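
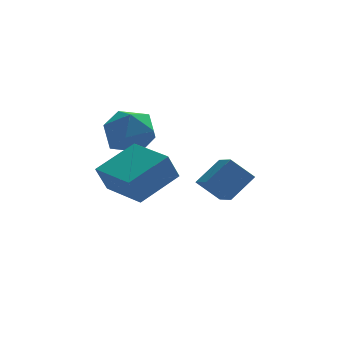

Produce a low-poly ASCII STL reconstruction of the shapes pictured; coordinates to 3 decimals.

solid 
facet normal -0.712 -0.350 -0.608
outer loop
vertex 1.491 -1.796 -0.431
vertex 1.357 -0.526 -1.004
vertex 2.346 -2.083 -1.267
endloop
endfacet
facet normal 0.096 -0.907 0.409
outer loop
vertex 3.343 -1.594 -0.416
vertex 1.491 -1.796 -0.431
vertex 2.346 -2.083 -1.267
endloop
endfacet
facet normal -0.713 -0.350 -0.608
outer loop
vertex 2.346 -2.083 -1.267
vertex 1.357 -0.526 -1.004
vertex 2.212 -0.813 -1.841
endloop
endfacet
facet normal 0.695 -0.234 -0.680
outer loop
vertex 2.212 -0.813 -1.841
vertex 3.343 -1.594 -0.416
vertex 2.346 -2.083 -1.267
endloop
endfacet
facet normal -0.695 0.233 0.680
outer loop
vertex 1.491 -1.796 -0.431
vertex 2.354 -0.037 -0.153
vertex 1.357 -0.526 -1.004
endloop
endfacet
facet normal 0.096 -0.908 0.409
outer loop
vertex 2.488 -1.307 0.421
vertex 1.491 -1.796 -0.431
vertex 3.343 -1.594 -0.416
endloop
endfacet
facet normal -0.695 0.234 0.680
outer loop
vertex 2.488 -1.307 0.421
vertex 2.354 -0.037 -0.153
vertex 1.491 -1.796 -0.431
endloop
endfacet
facet normal -0.096 0.907 -0.409
outer loop
vertex 1.357 -0.526 -1.004
vertex 2.354 -0.037 -0.153
vertex 2.212 -0.813 -1.841
endloop
endfacet
facet normal 0.695 -0.233 -0.680
outer loop
vertex 3.209 -0.324 -0.989
vertex 3.343 -1.594 -0.416
vertex 2.212 -0.813 -1.841
endloop
endfacet
facet normal -0.095 0.907 -0.409
outer loop
vertex 2.212 -0.813 -1.841
vertex 2.354 -0.037 -0.153
vertex 3.209 -0.324 -0.989
endloop
endfacet
facet normal 0.713 0.350 0.608
outer loop
vertex 3.209 -0.324 -0.989
vertex 2.488 -1.307 0.421
vertex 3.343 -1.594 -0.416
endloop
endfacet
facet normal 0.712 0.350 0.608
outer loop
vertex 2.354 -0.037 -0.153
vertex 2.488 -1.307 0.421
vertex 3.209 -0.324 -0.989
endloop
endfacet
facet normal -0.803 -0.432 -0.410
outer loop
vertex -1.742 -4.242 0.962
vertex -2.646 -2.536 0.934
vertex -1.3 -4.025 -0.132
endloop
endfacet
facet normal 0.468 -0.883 0.014
outer loop
vertex 0.226 -3.204 0.646
vertex -1.742 -4.242 0.962
vertex -1.3 -4.025 -0.132
endloop
endfacet
facet normal -0.803 -0.433 -0.410
outer loop
vertex -1.3 -4.025 -0.132
vertex -2.646 -2.536 0.934
vertex -2.204 -2.32 -0.16
endloop
endfacet
facet normal 0.368 0.180 -0.912
outer loop
vertex -2.204 -2.32 -0.16
vertex 0.226 -3.204 0.646
vertex -1.3 -4.025 -0.132
endloop
endfacet
facet normal -0.368 -0.180 0.912
outer loop
vertex -1.742 -4.242 0.962
vertex -1.12 -1.715 1.712
vertex -2.646 -2.536 0.934
endloop
endfacet
facet normal 0.468 -0.883 0.015
outer loop
vertex -0.216 -3.42 1.74
vertex -1.742 -4.242 0.962
vertex 0.226 -3.204 0.646
endloop
endfacet
facet normal -0.368 -0.180 0.912
outer loop
vertex -0.216 -3.42 1.74
vertex -1.12 -1.715 1.712
vertex -1.742 -4.242 0.962
endloop
endfacet
facet normal -0.468 0.884 -0.015
outer loop
vertex -2.646 -2.536 0.934
vertex -1.12 -1.715 1.712
vertex -2.204 -2.32 -0.16
endloop
endfacet
facet normal 0.368 0.180 -0.912
outer loop
vertex -0.678 -1.498 0.618
vertex 0.226 -3.204 0.646
vertex -2.204 -2.32 -0.16
endloop
endfacet
facet normal -0.469 0.883 -0.014
outer loop
vertex -2.204 -2.32 -0.16
vertex -1.12 -1.715 1.712
vertex -0.678 -1.498 0.618
endloop
endfacet
facet normal 0.803 0.432 0.410
outer loop
vertex -0.678 -1.498 0.618
vertex -0.216 -3.42 1.74
vertex 0.226 -3.204 0.646
endloop
endfacet
facet normal 0.803 0.432 0.410
outer loop
vertex -1.12 -1.715 1.712
vertex -0.216 -3.42 1.74
vertex -0.678 -1.498 0.618
endloop
endfacet
facet normal 0.319 0.807 0.498
outer loop
vertex -0.785 0.31 1.753
vertex -1.397 0.001 2.646
vertex -0.334 -0.354 2.541
endloop
endfacet
facet normal 0.810 0.586 0.030
outer loop
vertex -0.785 0.31 1.753
vertex -0.334 -0.354 2.541
vertex -0.143 -0.563 1.452
endloop
endfacet
facet normal 0.514 0.592 -0.620
outer loop
vertex -0.785 0.31 1.753
vertex -0.143 -0.563 1.452
vertex -1.088 -0.337 0.884
endloop
endfacet
facet normal -0.159 0.818 -0.553
outer loop
vertex -0.785 0.31 1.753
vertex -1.088 -0.337 0.884
vertex -1.862 0.012 1.622
endloop
endfacet
facet normal -0.280 0.950 0.137
outer loop
vertex -0.785 0.31 1.753
vertex -1.862 0.012 1.622
vertex -1.397 0.001 2.646
endloop
endfacet
facet normal 0.978 -0.091 0.189
outer loop
vertex -0.143 -0.563 1.452
vertex -0.334 -0.354 2.541
vertex -0.358 -1.412 2.158
endloop
endfacet
facet normal 0.183 0.268 0.946
outer loop
vertex -0.334 -0.354 2.541
vertex -1.397 0.001 2.646
vertex -1.132 -1.063 2.896
endloop
endfacet
facet normal -0.786 0.500 0.362
outer loop
vertex -1.397 0.001 2.646
vertex -1.862 0.012 1.622
vertex -2.077 -0.837 2.328
endloop
endfacet
facet normal -0.590 0.287 -0.755
outer loop
vertex -1.862 0.012 1.622
vertex -1.088 -0.337 0.884
vertex -1.886 -1.046 1.239
endloop
endfacet
facet normal 0.500 -0.078 -0.863
outer loop
vertex -1.088 -0.337 0.884
vertex -0.143 -0.563 1.452
vertex -0.823 -1.401 1.134
endloop
endfacet
facet normal 0.159 -0.818 0.553
outer loop
vertex -1.435 -1.71 2.027
vertex -0.358 -1.412 2.158
vertex -1.132 -1.063 2.896
endloop
endfacet
facet normal -0.514 -0.592 0.620
outer loop
vertex -1.435 -1.71 2.027
vertex -1.132 -1.063 2.896
vertex -2.077 -0.837 2.328
endloop
endfacet
facet normal -0.810 -0.586 -0.030
outer loop
vertex -1.435 -1.71 2.027
vertex -2.077 -0.837 2.328
vertex -1.886 -1.046 1.239
endloop
endfacet
facet normal -0.319 -0.807 -0.498
outer loop
vertex -1.435 -1.71 2.027
vertex -1.886 -1.046 1.239
vertex -0.823 -1.401 1.134
endloop
endfacet
facet normal 0.280 -0.950 -0.137
outer loop
vertex -1.435 -1.71 2.027
vertex -0.823 -1.401 1.134
vertex -0.358 -1.412 2.158
endloop
endfacet
facet normal 0.590 -0.287 0.755
outer loop
vertex -1.132 -1.063 2.896
vertex -0.358 -1.412 2.158
vertex -0.334 -0.354 2.541
endloop
endfacet
facet normal -0.500 0.078 0.863
outer loop
vertex -2.077 -0.837 2.328
vertex -1.132 -1.063 2.896
vertex -1.397 0.001 2.646
endloop
endfacet
facet normal -0.978 0.091 -0.189
outer loop
vertex -1.886 -1.046 1.239
vertex -2.077 -0.837 2.328
vertex -1.862 0.012 1.622
endloop
endfacet
facet normal -0.183 -0.268 -0.946
outer loop
vertex -0.823 -1.401 1.134
vertex -1.886 -1.046 1.239
vertex -1.088 -0.337 0.884
endloop
endfacet
facet normal 0.786 -0.500 -0.362
outer loop
vertex -0.358 -1.412 2.158
vertex -0.823 -1.401 1.134
vertex -0.143 -0.563 1.452
endloop
endfacet

endsolid


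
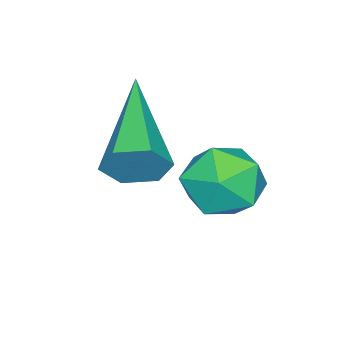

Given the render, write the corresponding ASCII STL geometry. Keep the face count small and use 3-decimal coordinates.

solid 
facet normal -0.521 -0.517 0.680
outer loop
vertex 2.404 -1.541 1.663
vertex 2.803 -2.194 1.472
vertex 3.073 -1.719 2.04
endloop
endfacet
facet normal -0.450 0.166 0.877
outer loop
vertex 2.404 -1.541 1.663
vertex 3.073 -1.719 2.04
vertex 2.928 -0.974 1.825
endloop
endfacet
facet normal -0.733 0.573 0.365
outer loop
vertex 2.404 -1.541 1.663
vertex 2.928 -0.974 1.825
vertex 2.567 -0.989 1.124
endloop
endfacet
facet normal -0.978 0.143 -0.149
outer loop
vertex 2.404 -1.541 1.663
vertex 2.567 -0.989 1.124
vertex 2.49 -1.743 0.906
endloop
endfacet
facet normal -0.846 -0.530 0.045
outer loop
vertex 2.404 -1.541 1.663
vertex 2.49 -1.743 0.906
vertex 2.803 -2.194 1.472
endloop
endfacet
facet normal 0.247 0.313 0.917
outer loop
vertex 2.928 -0.974 1.825
vertex 3.073 -1.719 2.04
vertex 3.65 -1.277 1.734
endloop
endfacet
facet normal 0.133 -0.791 0.598
outer loop
vertex 3.073 -1.719 2.04
vertex 2.803 -2.194 1.472
vertex 3.573 -2.031 1.516
endloop
endfacet
facet normal -0.395 -0.812 -0.429
outer loop
vertex 2.803 -2.194 1.472
vertex 2.49 -1.743 0.906
vertex 3.212 -2.046 0.815
endloop
endfacet
facet normal -0.607 0.277 -0.745
outer loop
vertex 2.49 -1.743 0.906
vertex 2.567 -0.989 1.124
vertex 3.067 -1.301 0.6
endloop
endfacet
facet normal -0.211 0.974 0.088
outer loop
vertex 2.567 -0.989 1.124
vertex 2.928 -0.974 1.825
vertex 3.337 -0.826 1.168
endloop
endfacet
facet normal 0.978 -0.143 0.149
outer loop
vertex 3.736 -1.479 0.977
vertex 3.65 -1.277 1.734
vertex 3.573 -2.031 1.516
endloop
endfacet
facet normal 0.733 -0.573 -0.365
outer loop
vertex 3.736 -1.479 0.977
vertex 3.573 -2.031 1.516
vertex 3.212 -2.046 0.815
endloop
endfacet
facet normal 0.450 -0.166 -0.877
outer loop
vertex 3.736 -1.479 0.977
vertex 3.212 -2.046 0.815
vertex 3.067 -1.301 0.6
endloop
endfacet
facet normal 0.521 0.517 -0.680
outer loop
vertex 3.736 -1.479 0.977
vertex 3.067 -1.301 0.6
vertex 3.337 -0.826 1.168
endloop
endfacet
facet normal 0.846 0.530 -0.045
outer loop
vertex 3.736 -1.479 0.977
vertex 3.337 -0.826 1.168
vertex 3.65 -1.277 1.734
endloop
endfacet
facet normal 0.607 -0.277 0.745
outer loop
vertex 3.573 -2.031 1.516
vertex 3.65 -1.277 1.734
vertex 3.073 -1.719 2.04
endloop
endfacet
facet normal 0.211 -0.974 -0.088
outer loop
vertex 3.212 -2.046 0.815
vertex 3.573 -2.031 1.516
vertex 2.803 -2.194 1.472
endloop
endfacet
facet normal -0.247 -0.313 -0.917
outer loop
vertex 3.067 -1.301 0.6
vertex 3.212 -2.046 0.815
vertex 2.49 -1.743 0.906
endloop
endfacet
facet normal -0.133 0.791 -0.598
outer loop
vertex 3.337 -0.826 1.168
vertex 3.067 -1.301 0.6
vertex 2.567 -0.989 1.124
endloop
endfacet
facet normal 0.395 0.812 0.429
outer loop
vertex 3.65 -1.277 1.734
vertex 3.337 -0.826 1.168
vertex 2.928 -0.974 1.825
endloop
endfacet
facet normal 0.807 0.488 -0.334
outer loop
vertex 4.522 -2.641 2.493
vertex 4.205 -2.423 2.046
vertex 4.238 -2.128 2.556
endloop
endfacet
facet normal 0.144 -0.042 0.989
outer loop
vertex 4.522 -2.641 2.493
vertex 4.238 -2.128 2.556
vertex 2.495 -3.457 2.754
endloop
endfacet
facet normal 0.806 0.488 -0.334
outer loop
vertex 4.238 -2.128 2.556
vertex 4.205 -2.423 2.046
vertex 3.92 -1.909 2.109
endloop
endfacet
facet normal -0.428 0.654 0.624
outer loop
vertex 4.238 -2.128 2.556
vertex 3.92 -1.909 2.109
vertex 2.495 -3.457 2.754
endloop
endfacet
facet normal 0.806 0.488 -0.334
outer loop
vertex 3.92 -1.909 2.109
vertex 4.205 -2.423 2.046
vertex 3.887 -2.204 1.599
endloop
endfacet
facet normal -0.761 0.581 -0.287
outer loop
vertex 3.92 -1.909 2.109
vertex 3.887 -2.204 1.599
vertex 2.495 -3.457 2.754
endloop
endfacet
facet normal 0.806 0.489 -0.334
outer loop
vertex 3.887 -2.204 1.599
vertex 4.205 -2.423 2.046
vertex 4.172 -2.717 1.536
endloop
endfacet
facet normal -0.522 -0.188 -0.832
outer loop
vertex 3.887 -2.204 1.599
vertex 4.172 -2.717 1.536
vertex 2.495 -3.457 2.754
endloop
endfacet
facet normal 0.807 0.488 -0.334
outer loop
vertex 4.172 -2.717 1.536
vertex 4.205 -2.423 2.046
vertex 4.489 -2.936 1.982
endloop
endfacet
facet normal 0.049 -0.882 -0.468
outer loop
vertex 4.172 -2.717 1.536
vertex 4.489 -2.936 1.982
vertex 2.495 -3.457 2.754
endloop
endfacet
facet normal 0.806 0.488 -0.334
outer loop
vertex 4.489 -2.936 1.982
vertex 4.205 -2.423 2.046
vertex 4.522 -2.641 2.493
endloop
endfacet
facet normal 0.383 -0.810 0.443
outer loop
vertex 4.489 -2.936 1.982
vertex 4.522 -2.641 2.493
vertex 2.495 -3.457 2.754
endloop
endfacet

endsolid


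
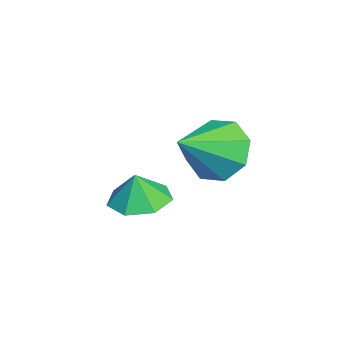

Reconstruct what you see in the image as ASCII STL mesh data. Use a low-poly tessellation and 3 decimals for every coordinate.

solid 
facet normal -0.646 0.561 -0.518
outer loop
vertex 3.086 4.54 1.015
vertex 2.371 3.805 1.111
vertex 2.646 4.631 1.662
endloop
endfacet
facet normal 0.767 0.449 0.459
outer loop
vertex 3.086 4.54 1.015
vertex 2.646 4.631 1.662
vertex 3.489 2.835 2.009
endloop
endfacet
facet normal -0.646 0.561 -0.518
outer loop
vertex 2.646 4.631 1.662
vertex 2.371 3.805 1.111
vertex 2.044 4.238 1.987
endloop
endfacet
facet normal 0.287 0.310 0.906
outer loop
vertex 2.646 4.631 1.662
vertex 2.044 4.238 1.987
vertex 3.489 2.835 2.009
endloop
endfacet
facet normal -0.646 0.560 -0.518
outer loop
vertex 2.044 4.238 1.987
vertex 2.371 3.805 1.111
vertex 1.634 3.591 1.799
endloop
endfacet
facet normal -0.178 -0.169 0.969
outer loop
vertex 2.044 4.238 1.987
vertex 1.634 3.591 1.799
vertex 3.489 2.835 2.009
endloop
endfacet
facet normal -0.646 0.560 -0.518
outer loop
vertex 1.634 3.591 1.799
vertex 2.371 3.805 1.111
vertex 1.656 3.07 1.208
endloop
endfacet
facet normal -0.357 -0.707 0.610
outer loop
vertex 1.634 3.591 1.799
vertex 1.656 3.07 1.208
vertex 3.489 2.835 2.009
endloop
endfacet
facet normal -0.646 0.560 -0.519
outer loop
vertex 1.656 3.07 1.208
vertex 2.371 3.805 1.111
vertex 2.097 2.979 0.561
endloop
endfacet
facet normal -0.144 -0.989 0.041
outer loop
vertex 1.656 3.07 1.208
vertex 2.097 2.979 0.561
vertex 3.489 2.835 2.009
endloop
endfacet
facet normal -0.646 0.560 -0.519
outer loop
vertex 2.097 2.979 0.561
vertex 2.371 3.805 1.111
vertex 2.698 3.371 0.236
endloop
endfacet
facet normal 0.335 -0.850 -0.406
outer loop
vertex 2.097 2.979 0.561
vertex 2.698 3.371 0.236
vertex 3.489 2.835 2.009
endloop
endfacet
facet normal -0.646 0.560 -0.519
outer loop
vertex 2.698 3.371 0.236
vertex 2.371 3.805 1.111
vertex 3.108 4.018 0.424
endloop
endfacet
facet normal 0.801 -0.371 -0.470
outer loop
vertex 2.698 3.371 0.236
vertex 3.108 4.018 0.424
vertex 3.489 2.835 2.009
endloop
endfacet
facet normal -0.646 0.560 -0.519
outer loop
vertex 3.108 4.018 0.424
vertex 2.371 3.805 1.111
vertex 3.086 4.54 1.015
endloop
endfacet
facet normal 0.980 0.167 -0.111
outer loop
vertex 3.108 4.018 0.424
vertex 3.086 4.54 1.015
vertex 3.489 2.835 2.009
endloop
endfacet
facet normal -0.115 0.116 -0.987
outer loop
vertex 0.89 1.248 -2.398
vertex 0.021 1.58 -2.258
vertex 0.831 2.055 -2.296
endloop
endfacet
facet normal 0.838 -0.008 0.546
outer loop
vertex 0.89 1.248 -2.398
vertex 0.831 2.055 -2.296
vertex 0.139 1.46 -1.242
endloop
endfacet
facet normal -0.115 0.117 -0.987
outer loop
vertex 0.831 2.055 -2.296
vertex 0.021 1.58 -2.258
vertex 0.163 2.505 -2.165
endloop
endfacet
facet normal 0.508 0.564 0.652
outer loop
vertex 0.831 2.055 -2.296
vertex 0.163 2.505 -2.165
vertex 0.139 1.46 -1.242
endloop
endfacet
facet normal -0.114 0.117 -0.987
outer loop
vertex 0.163 2.505 -2.165
vertex 0.021 1.58 -2.258
vertex -0.612 2.258 -2.105
endloop
endfacet
facet normal -0.152 0.656 0.739
outer loop
vertex 0.163 2.505 -2.165
vertex -0.612 2.258 -2.105
vertex 0.139 1.46 -1.242
endloop
endfacet
facet normal -0.114 0.116 -0.987
outer loop
vertex -0.612 2.258 -2.105
vertex 0.021 1.58 -2.258
vertex -0.91 1.5 -2.16
endloop
endfacet
facet normal -0.641 0.198 0.741
outer loop
vertex -0.612 2.258 -2.105
vertex -0.91 1.5 -2.16
vertex 0.139 1.46 -1.242
endloop
endfacet
facet normal -0.114 0.117 -0.987
outer loop
vertex -0.91 1.5 -2.16
vertex 0.021 1.58 -2.258
vertex -0.507 0.803 -2.289
endloop
endfacet
facet normal -0.593 -0.465 0.658
outer loop
vertex -0.91 1.5 -2.16
vertex -0.507 0.803 -2.289
vertex 0.139 1.46 -1.242
endloop
endfacet
facet normal -0.114 0.117 -0.987
outer loop
vertex -0.507 0.803 -2.289
vertex 0.021 1.58 -2.258
vertex 0.294 0.691 -2.395
endloop
endfacet
facet normal -0.044 -0.834 0.550
outer loop
vertex -0.507 0.803 -2.289
vertex 0.294 0.691 -2.395
vertex 0.139 1.46 -1.242
endloop
endfacet
facet normal -0.114 0.117 -0.987
outer loop
vertex 0.294 0.691 -2.395
vertex 0.021 1.58 -2.258
vertex 0.89 1.248 -2.398
endloop
endfacet
facet normal 0.592 -0.631 0.501
outer loop
vertex 0.294 0.691 -2.395
vertex 0.89 1.248 -2.398
vertex 0.139 1.46 -1.242
endloop
endfacet

endsolid


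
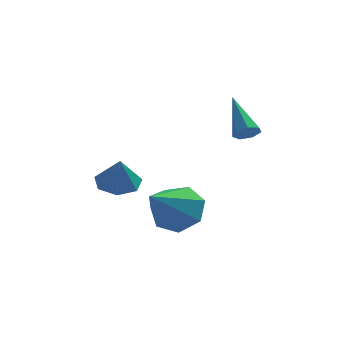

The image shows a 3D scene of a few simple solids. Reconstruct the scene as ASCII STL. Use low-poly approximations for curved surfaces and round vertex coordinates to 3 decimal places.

solid 
facet normal 0.369 0.730 -0.575
outer loop
vertex 1.41 -2.739 -0.865
vertex 0.624 -2.141 -0.61
vertex 1.529 -2.234 -0.148
endloop
endfacet
facet normal 0.705 -0.630 0.326
outer loop
vertex 1.41 -2.739 -0.865
vertex 1.529 -2.234 -0.148
vertex -0.184 -3.739 0.65
endloop
endfacet
facet normal 0.369 0.730 -0.575
outer loop
vertex 1.529 -2.234 -0.148
vertex 0.624 -2.141 -0.61
vertex 0.967 -1.659 0.222
endloop
endfacet
facet normal 0.483 -0.088 0.871
outer loop
vertex 1.529 -2.234 -0.148
vertex 0.967 -1.659 0.222
vertex -0.184 -3.739 0.65
endloop
endfacet
facet normal 0.370 0.730 -0.575
outer loop
vertex 0.967 -1.659 0.222
vertex 0.624 -2.141 -0.61
vertex 0.147 -1.446 -0.035
endloop
endfacet
facet normal -0.211 0.308 0.928
outer loop
vertex 0.967 -1.659 0.222
vertex 0.147 -1.446 -0.035
vertex -0.184 -3.739 0.65
endloop
endfacet
facet normal 0.370 0.730 -0.575
outer loop
vertex 0.147 -1.446 -0.035
vertex 0.624 -2.141 -0.61
vertex -0.313 -1.756 -0.724
endloop
endfacet
facet normal -0.853 0.259 0.453
outer loop
vertex 0.147 -1.446 -0.035
vertex -0.313 -1.756 -0.724
vertex -0.184 -3.739 0.65
endloop
endfacet
facet normal 0.370 0.729 -0.576
outer loop
vertex -0.313 -1.756 -0.724
vertex 0.624 -2.141 -0.61
vertex -0.068 -2.356 -1.327
endloop
endfacet
facet normal -0.961 -0.197 -0.194
outer loop
vertex -0.313 -1.756 -0.724
vertex -0.068 -2.356 -1.327
vertex -0.184 -3.739 0.65
endloop
endfacet
facet normal 0.369 0.730 -0.575
outer loop
vertex -0.068 -2.356 -1.327
vertex 0.624 -2.141 -0.61
vertex 0.699 -2.793 -1.39
endloop
endfacet
facet normal -0.453 -0.718 -0.529
outer loop
vertex -0.068 -2.356 -1.327
vertex 0.699 -2.793 -1.39
vertex -0.184 -3.739 0.65
endloop
endfacet
facet normal 0.369 0.730 -0.575
outer loop
vertex 0.699 -2.793 -1.39
vertex 0.624 -2.141 -0.61
vertex 1.41 -2.739 -0.865
endloop
endfacet
facet normal 0.289 -0.910 -0.297
outer loop
vertex 0.699 -2.793 -1.39
vertex 1.41 -2.739 -0.865
vertex -0.184 -3.739 0.65
endloop
endfacet
facet normal -0.101 0.385 -0.917
outer loop
vertex -0.677 -0.704 0.128
vertex -1.473 -0.939 0.117
vertex -1.148 -0.223 0.382
endloop
endfacet
facet normal 0.695 0.348 0.630
outer loop
vertex -0.677 -0.704 0.128
vertex -1.148 -0.223 0.382
vertex -1.347 -1.421 1.263
endloop
endfacet
facet normal -0.100 0.385 -0.917
outer loop
vertex -1.148 -0.223 0.382
vertex -1.473 -0.939 0.117
vertex -1.864 -0.281 0.436
endloop
endfacet
facet normal 0.013 0.591 0.807
outer loop
vertex -1.148 -0.223 0.382
vertex -1.864 -0.281 0.436
vertex -1.347 -1.421 1.263
endloop
endfacet
facet normal -0.100 0.385 -0.917
outer loop
vertex -1.864 -0.281 0.436
vertex -1.473 -0.939 0.117
vertex -2.285 -0.835 0.249
endloop
endfacet
facet normal -0.640 0.240 0.730
outer loop
vertex -1.864 -0.281 0.436
vertex -2.285 -0.835 0.249
vertex -1.347 -1.421 1.263
endloop
endfacet
facet normal -0.100 0.385 -0.917
outer loop
vertex -2.285 -0.835 0.249
vertex -1.473 -0.939 0.117
vertex -2.094 -1.467 -0.037
endloop
endfacet
facet normal -0.771 -0.441 0.459
outer loop
vertex -2.285 -0.835 0.249
vertex -2.094 -1.467 -0.037
vertex -1.347 -1.421 1.263
endloop
endfacet
facet normal -0.100 0.386 -0.917
outer loop
vertex -2.094 -1.467 -0.037
vertex -1.473 -0.939 0.117
vertex -1.435 -1.702 -0.208
endloop
endfacet
facet normal -0.284 -0.939 0.196
outer loop
vertex -2.094 -1.467 -0.037
vertex -1.435 -1.702 -0.208
vertex -1.347 -1.421 1.263
endloop
endfacet
facet normal -0.100 0.386 -0.917
outer loop
vertex -1.435 -1.702 -0.208
vertex -1.473 -0.939 0.117
vertex -0.804 -1.363 -0.134
endloop
endfacet
facet normal 0.456 -0.879 0.141
outer loop
vertex -1.435 -1.702 -0.208
vertex -0.804 -1.363 -0.134
vertex -1.347 -1.421 1.263
endloop
endfacet
facet normal -0.101 0.384 -0.918
outer loop
vertex -0.804 -1.363 -0.134
vertex -1.473 -0.939 0.117
vertex -0.677 -0.704 0.128
endloop
endfacet
facet normal 0.892 -0.305 0.334
outer loop
vertex -0.804 -1.363 -0.134
vertex -0.677 -0.704 0.128
vertex -1.347 -1.421 1.263
endloop
endfacet
facet normal 0.298 -0.707 -0.641
outer loop
vertex 3.302 0.022 2.183
vertex 2.827 -0.187 2.193
vertex 3.012 0.179 1.875
endloop
endfacet
facet normal 0.612 0.770 -0.184
outer loop
vertex 3.302 0.022 2.183
vertex 3.012 0.179 1.875
vertex 2.273 1.127 3.387
endloop
endfacet
facet normal 0.297 -0.707 -0.641
outer loop
vertex 3.012 0.179 1.875
vertex 2.827 -0.187 2.193
vertex 2.582 0.06 1.807
endloop
endfacet
facet normal -0.133 0.809 -0.572
outer loop
vertex 3.012 0.179 1.875
vertex 2.582 0.06 1.807
vertex 2.273 1.127 3.387
endloop
endfacet
facet normal 0.296 -0.708 -0.641
outer loop
vertex 2.582 0.06 1.807
vertex 2.827 -0.187 2.193
vertex 2.336 -0.245 2.03
endloop
endfacet
facet normal -0.832 0.370 -0.413
outer loop
vertex 2.582 0.06 1.807
vertex 2.336 -0.245 2.03
vertex 2.273 1.127 3.387
endloop
endfacet
facet normal 0.297 -0.707 -0.642
outer loop
vertex 2.336 -0.245 2.03
vertex 2.827 -0.187 2.193
vertex 2.46 -0.507 2.376
endloop
endfacet
facet normal -0.959 -0.220 0.178
outer loop
vertex 2.336 -0.245 2.03
vertex 2.46 -0.507 2.376
vertex 2.273 1.127 3.387
endloop
endfacet
facet normal 0.296 -0.707 -0.642
outer loop
vertex 2.46 -0.507 2.376
vertex 2.827 -0.187 2.193
vertex 2.859 -0.529 2.584
endloop
endfacet
facet normal -0.419 -0.512 0.750
outer loop
vertex 2.46 -0.507 2.376
vertex 2.859 -0.529 2.584
vertex 2.273 1.127 3.387
endloop
endfacet
facet normal 0.299 -0.706 -0.642
outer loop
vertex 2.859 -0.529 2.584
vertex 2.827 -0.187 2.193
vertex 3.234 -0.293 2.499
endloop
endfacet
facet normal 0.382 -0.290 0.877
outer loop
vertex 2.859 -0.529 2.584
vertex 3.234 -0.293 2.499
vertex 2.273 1.127 3.387
endloop
endfacet
facet normal 0.298 -0.707 -0.641
outer loop
vertex 3.234 -0.293 2.499
vertex 2.827 -0.187 2.193
vertex 3.302 0.022 2.183
endloop
endfacet
facet normal 0.842 0.281 0.461
outer loop
vertex 3.234 -0.293 2.499
vertex 3.302 0.022 2.183
vertex 2.273 1.127 3.387
endloop
endfacet

endsolid


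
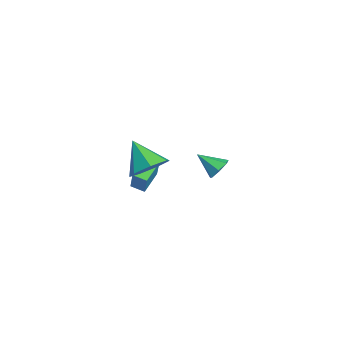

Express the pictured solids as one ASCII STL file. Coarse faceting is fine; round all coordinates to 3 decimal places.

solid 
facet normal 0.628 0.350 -0.695
outer loop
vertex 4.139 -2.651 3.108
vertex 3.319 -2.564 2.411
vertex 3.687 -1.83 3.113
endloop
endfacet
facet normal 0.241 0.127 0.962
outer loop
vertex 4.139 -2.651 3.108
vertex 3.687 -1.83 3.113
vertex 2.181 -3.196 3.669
endloop
endfacet
facet normal 0.628 0.350 -0.695
outer loop
vertex 3.687 -1.83 3.113
vertex 3.319 -2.564 2.411
vertex 2.958 -1.561 2.589
endloop
endfacet
facet normal -0.294 0.620 0.727
outer loop
vertex 3.687 -1.83 3.113
vertex 2.958 -1.561 2.589
vertex 2.181 -3.196 3.669
endloop
endfacet
facet normal 0.628 0.349 -0.696
outer loop
vertex 2.958 -1.561 2.589
vertex 3.319 -2.564 2.411
vertex 2.5 -2.048 1.931
endloop
endfacet
facet normal -0.831 0.522 0.192
outer loop
vertex 2.958 -1.561 2.589
vertex 2.5 -2.048 1.931
vertex 2.181 -3.196 3.669
endloop
endfacet
facet normal 0.628 0.350 -0.695
outer loop
vertex 2.5 -2.048 1.931
vertex 3.319 -2.564 2.411
vertex 2.659 -2.922 1.635
endloop
endfacet
facet normal -0.966 -0.095 -0.240
outer loop
vertex 2.5 -2.048 1.931
vertex 2.659 -2.922 1.635
vertex 2.181 -3.196 3.669
endloop
endfacet
facet normal 0.628 0.350 -0.695
outer loop
vertex 2.659 -2.922 1.635
vertex 3.319 -2.564 2.411
vertex 3.315 -3.527 1.923
endloop
endfacet
facet normal -0.598 -0.764 -0.243
outer loop
vertex 2.659 -2.922 1.635
vertex 3.315 -3.527 1.923
vertex 2.181 -3.196 3.669
endloop
endfacet
facet normal 0.628 0.350 -0.695
outer loop
vertex 3.315 -3.527 1.923
vertex 3.319 -2.564 2.411
vertex 3.973 -3.406 2.579
endloop
endfacet
facet normal -0.003 -0.983 0.184
outer loop
vertex 3.315 -3.527 1.923
vertex 3.973 -3.406 2.579
vertex 2.181 -3.196 3.669
endloop
endfacet
facet normal 0.628 0.349 -0.695
outer loop
vertex 3.973 -3.406 2.579
vertex 3.319 -2.564 2.411
vertex 4.139 -2.651 3.108
endloop
endfacet
facet normal 0.370 -0.586 0.721
outer loop
vertex 3.973 -3.406 2.579
vertex 4.139 -2.651 3.108
vertex 2.181 -3.196 3.669
endloop
endfacet
facet normal -0.519 0.009 -0.855
outer loop
vertex -3.096 -2.544 -3.252
vertex -4.075 -1.745 -2.649
vertex -2.697 -1.879 -3.487
endloop
endfacet
facet normal 0.699 -0.571 -0.431
outer loop
vertex -1.825 -1.895 -2.051
vertex -3.096 -2.544 -3.252
vertex -2.697 -1.879 -3.487
endloop
endfacet
facet normal -0.519 0.009 -0.855
outer loop
vertex -2.697 -1.879 -3.487
vertex -4.075 -1.745 -2.649
vertex -3.676 -1.08 -2.884
endloop
endfacet
facet normal 0.492 0.821 -0.290
outer loop
vertex -3.676 -1.08 -2.884
vertex -1.825 -1.895 -2.051
vertex -2.697 -1.879 -3.487
endloop
endfacet
facet normal -0.492 -0.821 0.290
outer loop
vertex -3.096 -2.544 -3.252
vertex -3.203 -1.761 -1.213
vertex -4.075 -1.745 -2.649
endloop
endfacet
facet normal 0.699 -0.571 -0.431
outer loop
vertex -2.224 -2.56 -1.816
vertex -3.096 -2.544 -3.252
vertex -1.825 -1.895 -2.051
endloop
endfacet
facet normal -0.492 -0.821 0.290
outer loop
vertex -2.224 -2.56 -1.816
vertex -3.203 -1.761 -1.213
vertex -3.096 -2.544 -3.252
endloop
endfacet
facet normal -0.699 0.571 0.431
outer loop
vertex -4.075 -1.745 -2.649
vertex -3.203 -1.761 -1.213
vertex -3.676 -1.08 -2.884
endloop
endfacet
facet normal 0.492 0.821 -0.290
outer loop
vertex -2.804 -1.096 -1.448
vertex -1.825 -1.895 -2.051
vertex -3.676 -1.08 -2.884
endloop
endfacet
facet normal -0.699 0.571 0.431
outer loop
vertex -3.676 -1.08 -2.884
vertex -3.203 -1.761 -1.213
vertex -2.804 -1.096 -1.448
endloop
endfacet
facet normal 0.519 -0.009 0.855
outer loop
vertex -2.804 -1.096 -1.448
vertex -2.224 -2.56 -1.816
vertex -1.825 -1.895 -2.051
endloop
endfacet
facet normal 0.519 -0.009 0.855
outer loop
vertex -3.203 -1.761 -1.213
vertex -2.224 -2.56 -1.816
vertex -2.804 -1.096 -1.448
endloop
endfacet
facet normal 0.421 0.705 -0.570
outer loop
vertex 0.147 1.411 -0.392
vertex -0.497 1.538 -0.711
vertex -0.215 1.851 -0.115
endloop
endfacet
facet normal 0.466 -0.164 0.869
outer loop
vertex 0.147 1.411 -0.392
vertex -0.215 1.851 -0.115
vertex -1.103 0.522 0.111
endloop
endfacet
facet normal 0.421 0.705 -0.570
outer loop
vertex -0.215 1.851 -0.115
vertex -0.497 1.538 -0.711
vertex -0.789 2.055 -0.287
endloop
endfacet
facet normal -0.182 0.282 0.942
outer loop
vertex -0.215 1.851 -0.115
vertex -0.789 2.055 -0.287
vertex -1.103 0.522 0.111
endloop
endfacet
facet normal 0.421 0.705 -0.570
outer loop
vertex -0.789 2.055 -0.287
vertex -0.497 1.538 -0.711
vertex -1.144 1.87 -0.778
endloop
endfacet
facet normal -0.824 0.295 0.485
outer loop
vertex -0.789 2.055 -0.287
vertex -1.144 1.87 -0.778
vertex -1.103 0.522 0.111
endloop
endfacet
facet normal 0.421 0.705 -0.571
outer loop
vertex -1.144 1.87 -0.778
vertex -0.497 1.538 -0.711
vertex -1.011 1.434 -1.218
endloop
endfacet
facet normal -0.978 -0.136 -0.161
outer loop
vertex -1.144 1.87 -0.778
vertex -1.011 1.434 -1.218
vertex -1.103 0.522 0.111
endloop
endfacet
facet normal 0.420 0.705 -0.571
outer loop
vertex -1.011 1.434 -1.218
vertex -0.497 1.538 -0.711
vertex -0.492 1.077 -1.277
endloop
endfacet
facet normal -0.527 -0.683 -0.505
outer loop
vertex -1.011 1.434 -1.218
vertex -0.492 1.077 -1.277
vertex -1.103 0.522 0.111
endloop
endfacet
facet normal 0.421 0.705 -0.571
outer loop
vertex -0.492 1.077 -1.277
vertex -0.497 1.538 -0.711
vertex 0.024 1.067 -0.909
endloop
endfacet
facet normal 0.190 -0.938 -0.291
outer loop
vertex -0.492 1.077 -1.277
vertex 0.024 1.067 -0.909
vertex -1.103 0.522 0.111
endloop
endfacet
facet normal 0.421 0.706 -0.570
outer loop
vertex 0.024 1.067 -0.909
vertex -0.497 1.538 -0.711
vertex 0.147 1.411 -0.392
endloop
endfacet
facet normal 0.631 -0.707 0.320
outer loop
vertex 0.024 1.067 -0.909
vertex 0.147 1.411 -0.392
vertex -1.103 0.522 0.111
endloop
endfacet

endsolid


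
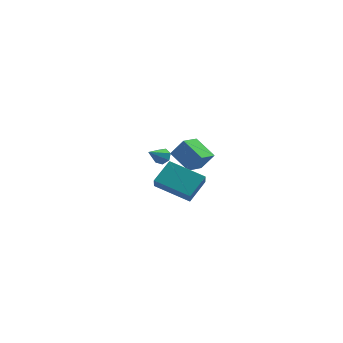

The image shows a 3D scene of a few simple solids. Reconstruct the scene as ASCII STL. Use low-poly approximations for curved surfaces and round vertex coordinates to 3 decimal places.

solid 
facet normal 0.475 0.658 -0.584
outer loop
vertex -1.431 3.265 -2.644
vertex -1.87 3.651 -2.566
vertex -1.38 3.582 -2.245
endloop
endfacet
facet normal 0.653 -0.631 0.418
outer loop
vertex -1.431 3.265 -2.644
vertex -1.38 3.582 -2.245
vertex -2.55 2.709 -1.734
endloop
endfacet
facet normal 0.474 0.660 -0.582
outer loop
vertex -1.38 3.582 -2.245
vertex -1.87 3.651 -2.566
vertex -1.698 3.95 -2.087
endloop
endfacet
facet normal 0.418 -0.029 0.908
outer loop
vertex -1.38 3.582 -2.245
vertex -1.698 3.95 -2.087
vertex -2.55 2.709 -1.734
endloop
endfacet
facet normal 0.476 0.659 -0.582
outer loop
vertex -1.698 3.95 -2.087
vertex -1.87 3.651 -2.566
vertex -2.146 4.094 -2.29
endloop
endfacet
facet normal -0.257 0.424 0.868
outer loop
vertex -1.698 3.95 -2.087
vertex -2.146 4.094 -2.29
vertex -2.55 2.709 -1.734
endloop
endfacet
facet normal 0.476 0.659 -0.582
outer loop
vertex -2.146 4.094 -2.29
vertex -1.87 3.651 -2.566
vertex -2.385 3.904 -2.701
endloop
endfacet
facet normal -0.864 0.383 0.326
outer loop
vertex -2.146 4.094 -2.29
vertex -2.385 3.904 -2.701
vertex -2.55 2.709 -1.734
endloop
endfacet
facet normal 0.476 0.659 -0.582
outer loop
vertex -2.385 3.904 -2.701
vertex -1.87 3.651 -2.566
vertex -2.237 3.524 -3.01
endloop
endfacet
facet normal -0.944 -0.118 -0.307
outer loop
vertex -2.385 3.904 -2.701
vertex -2.237 3.524 -3.01
vertex -2.55 2.709 -1.734
endloop
endfacet
facet normal 0.475 0.660 -0.582
outer loop
vertex -2.237 3.524 -3.01
vertex -1.87 3.651 -2.566
vertex -1.812 3.24 -2.985
endloop
endfacet
facet normal -0.438 -0.705 -0.558
outer loop
vertex -2.237 3.524 -3.01
vertex -1.812 3.24 -2.985
vertex -2.55 2.709 -1.734
endloop
endfacet
facet normal 0.477 0.660 -0.581
outer loop
vertex -1.812 3.24 -2.985
vertex -1.87 3.651 -2.566
vertex -1.431 3.265 -2.644
endloop
endfacet
facet normal 0.272 -0.933 -0.236
outer loop
vertex -1.812 3.24 -2.985
vertex -1.431 3.265 -2.644
vertex -2.55 2.709 -1.734
endloop
endfacet
facet normal -0.673 0.554 0.490
outer loop
vertex -0.533 2.409 -0.546
vertex 0.096 3.506 -0.923
vertex -1.28 2.463 -1.633
endloop
endfacet
facet normal -0.476 -0.831 0.286
outer loop
vertex -0.176 1.554 -2.437
vertex -0.533 2.409 -0.546
vertex -1.28 2.463 -1.633
endloop
endfacet
facet normal -0.673 0.554 0.490
outer loop
vertex -1.28 2.463 -1.633
vertex 0.096 3.506 -0.923
vertex -0.651 3.56 -2.01
endloop
endfacet
facet normal -0.566 0.041 -0.824
outer loop
vertex -0.651 3.56 -2.01
vertex -0.176 1.554 -2.437
vertex -1.28 2.463 -1.633
endloop
endfacet
facet normal 0.566 -0.041 0.824
outer loop
vertex -0.533 2.409 -0.546
vertex 1.2 2.597 -1.727
vertex 0.096 3.506 -0.923
endloop
endfacet
facet normal -0.476 -0.831 0.286
outer loop
vertex 0.571 1.5 -1.35
vertex -0.533 2.409 -0.546
vertex -0.176 1.554 -2.437
endloop
endfacet
facet normal 0.566 -0.041 0.824
outer loop
vertex 0.571 1.5 -1.35
vertex 1.2 2.597 -1.727
vertex -0.533 2.409 -0.546
endloop
endfacet
facet normal 0.476 0.831 -0.286
outer loop
vertex 0.096 3.506 -0.923
vertex 1.2 2.597 -1.727
vertex -0.651 3.56 -2.01
endloop
endfacet
facet normal -0.566 0.041 -0.824
outer loop
vertex 0.453 2.651 -2.814
vertex -0.176 1.554 -2.437
vertex -0.651 3.56 -2.01
endloop
endfacet
facet normal 0.476 0.831 -0.286
outer loop
vertex -0.651 3.56 -2.01
vertex 1.2 2.597 -1.727
vertex 0.453 2.651 -2.814
endloop
endfacet
facet normal 0.673 -0.554 -0.490
outer loop
vertex 0.453 2.651 -2.814
vertex 0.571 1.5 -1.35
vertex -0.176 1.554 -2.437
endloop
endfacet
facet normal 0.673 -0.554 -0.490
outer loop
vertex 1.2 2.597 -1.727
vertex 0.571 1.5 -1.35
vertex 0.453 2.651 -2.814
endloop
endfacet
facet normal -0.432 -0.725 -0.536
outer loop
vertex 0.567 -5.044 -0.609
vertex -1.403 -4.377 0.075
vertex 0.508 -4.47 -1.338
endloop
endfacet
facet normal 0.900 -0.305 -0.313
outer loop
vertex 1.203 -3.303 -0.475
vertex 0.567 -5.044 -0.609
vertex 0.508 -4.47 -1.338
endloop
endfacet
facet normal -0.432 -0.725 -0.536
outer loop
vertex 0.508 -4.47 -1.338
vertex -1.403 -4.377 0.075
vertex -1.462 -3.803 -0.654
endloop
endfacet
facet normal -0.063 0.617 -0.784
outer loop
vertex -1.462 -3.803 -0.654
vertex 1.203 -3.303 -0.475
vertex 0.508 -4.47 -1.338
endloop
endfacet
facet normal 0.063 -0.617 0.784
outer loop
vertex 0.567 -5.044 -0.609
vertex -0.708 -3.21 0.938
vertex -1.403 -4.377 0.075
endloop
endfacet
facet normal 0.900 -0.305 -0.313
outer loop
vertex 1.262 -3.877 0.254
vertex 0.567 -5.044 -0.609
vertex 1.203 -3.303 -0.475
endloop
endfacet
facet normal 0.063 -0.617 0.784
outer loop
vertex 1.262 -3.877 0.254
vertex -0.708 -3.21 0.938
vertex 0.567 -5.044 -0.609
endloop
endfacet
facet normal -0.900 0.305 0.313
outer loop
vertex -1.403 -4.377 0.075
vertex -0.708 -3.21 0.938
vertex -1.462 -3.803 -0.654
endloop
endfacet
facet normal -0.063 0.617 -0.784
outer loop
vertex -0.767 -2.636 0.209
vertex 1.203 -3.303 -0.475
vertex -1.462 -3.803 -0.654
endloop
endfacet
facet normal -0.900 0.305 0.313
outer loop
vertex -1.462 -3.803 -0.654
vertex -0.708 -3.21 0.938
vertex -0.767 -2.636 0.209
endloop
endfacet
facet normal 0.432 0.725 0.536
outer loop
vertex -0.767 -2.636 0.209
vertex 1.262 -3.877 0.254
vertex 1.203 -3.303 -0.475
endloop
endfacet
facet normal 0.432 0.725 0.536
outer loop
vertex -0.708 -3.21 0.938
vertex 1.262 -3.877 0.254
vertex -0.767 -2.636 0.209
endloop
endfacet

endsolid


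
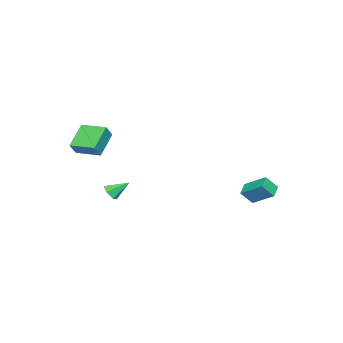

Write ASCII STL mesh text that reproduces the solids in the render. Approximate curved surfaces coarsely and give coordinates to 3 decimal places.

solid 
facet normal -0.424 0.501 -0.755
outer loop
vertex -2.42 3.524 -1.089
vertex -1.687 3.685 -1.394
vertex -2.475 2.311 -1.863
endloop
endfacet
facet normal -0.905 -0.199 0.376
outer loop
vertex -2.073 1.835 -1.146
vertex -2.42 3.524 -1.089
vertex -2.475 2.311 -1.863
endloop
endfacet
facet normal -0.424 0.501 -0.754
outer loop
vertex -2.475 2.311 -1.863
vertex -1.687 3.685 -1.394
vertex -1.743 2.472 -2.168
endloop
endfacet
facet normal -0.039 -0.842 -0.538
outer loop
vertex -1.743 2.472 -2.168
vertex -2.073 1.835 -1.146
vertex -2.475 2.311 -1.863
endloop
endfacet
facet normal 0.039 0.842 0.538
outer loop
vertex -2.42 3.524 -1.089
vertex -1.285 3.209 -0.677
vertex -1.687 3.685 -1.394
endloop
endfacet
facet normal -0.905 -0.199 0.377
outer loop
vertex -2.017 3.048 -0.372
vertex -2.42 3.524 -1.089
vertex -2.073 1.835 -1.146
endloop
endfacet
facet normal 0.039 0.842 0.537
outer loop
vertex -2.017 3.048 -0.372
vertex -1.285 3.209 -0.677
vertex -2.42 3.524 -1.089
endloop
endfacet
facet normal 0.905 0.198 -0.376
outer loop
vertex -1.687 3.685 -1.394
vertex -1.285 3.209 -0.677
vertex -1.743 2.472 -2.168
endloop
endfacet
facet normal -0.039 -0.842 -0.538
outer loop
vertex -1.34 1.996 -1.451
vertex -2.073 1.835 -1.146
vertex -1.743 2.472 -2.168
endloop
endfacet
facet normal 0.905 0.199 -0.376
outer loop
vertex -1.743 2.472 -2.168
vertex -1.285 3.209 -0.677
vertex -1.34 1.996 -1.451
endloop
endfacet
facet normal 0.424 -0.501 0.754
outer loop
vertex -1.34 1.996 -1.451
vertex -2.017 3.048 -0.372
vertex -2.073 1.835 -1.146
endloop
endfacet
facet normal 0.424 -0.501 0.754
outer loop
vertex -1.285 3.209 -0.677
vertex -2.017 3.048 -0.372
vertex -1.34 1.996 -1.451
endloop
endfacet
facet normal -0.605 0.025 -0.796
outer loop
vertex 2.455 -4.479 2.786
vertex 2.396 -3.093 2.874
vertex 3.688 -4.367 1.853
endloop
endfacet
facet normal 0.043 -0.997 -0.063
outer loop
vertex 4.184 -4.387 2.506
vertex 2.455 -4.479 2.786
vertex 3.688 -4.367 1.853
endloop
endfacet
facet normal -0.605 0.025 -0.796
outer loop
vertex 3.688 -4.367 1.853
vertex 2.396 -3.093 2.874
vertex 3.629 -2.981 1.941
endloop
endfacet
facet normal 0.795 0.072 -0.602
outer loop
vertex 3.629 -2.981 1.941
vertex 4.184 -4.387 2.506
vertex 3.688 -4.367 1.853
endloop
endfacet
facet normal -0.795 -0.072 0.602
outer loop
vertex 2.455 -4.479 2.786
vertex 2.892 -3.113 3.527
vertex 2.396 -3.093 2.874
endloop
endfacet
facet normal 0.043 -0.997 -0.063
outer loop
vertex 2.951 -4.499 3.439
vertex 2.455 -4.479 2.786
vertex 4.184 -4.387 2.506
endloop
endfacet
facet normal -0.795 -0.072 0.602
outer loop
vertex 2.951 -4.499 3.439
vertex 2.892 -3.113 3.527
vertex 2.455 -4.479 2.786
endloop
endfacet
facet normal -0.043 0.997 0.063
outer loop
vertex 2.396 -3.093 2.874
vertex 2.892 -3.113 3.527
vertex 3.629 -2.981 1.941
endloop
endfacet
facet normal 0.795 0.072 -0.602
outer loop
vertex 4.125 -3.001 2.594
vertex 4.184 -4.387 2.506
vertex 3.629 -2.981 1.941
endloop
endfacet
facet normal -0.043 0.997 0.063
outer loop
vertex 3.629 -2.981 1.941
vertex 2.892 -3.113 3.527
vertex 4.125 -3.001 2.594
endloop
endfacet
facet normal 0.605 -0.025 0.796
outer loop
vertex 4.125 -3.001 2.594
vertex 2.951 -4.499 3.439
vertex 4.184 -4.387 2.506
endloop
endfacet
facet normal 0.605 -0.025 0.796
outer loop
vertex 2.892 -3.113 3.527
vertex 2.951 -4.499 3.439
vertex 4.125 -3.001 2.594
endloop
endfacet
facet normal 0.435 -0.687 -0.583
outer loop
vertex 3.672 -2.277 -0.813
vertex 3.346 -2.648 -0.619
vertex 3.207 -2.371 -1.049
endloop
endfacet
facet normal 0.024 0.912 -0.410
outer loop
vertex 3.672 -2.277 -0.813
vertex 3.207 -2.371 -1.049
vertex 2.854 -1.872 0.039
endloop
endfacet
facet normal 0.437 -0.686 -0.583
outer loop
vertex 3.207 -2.371 -1.049
vertex 3.346 -2.648 -0.619
vertex 2.882 -2.742 -0.856
endloop
endfacet
facet normal -0.774 0.442 -0.454
outer loop
vertex 3.207 -2.371 -1.049
vertex 2.882 -2.742 -0.856
vertex 2.854 -1.872 0.039
endloop
endfacet
facet normal 0.436 -0.686 -0.582
outer loop
vertex 2.882 -2.742 -0.856
vertex 3.346 -2.648 -0.619
vertex 3.021 -3.019 -0.425
endloop
endfacet
facet normal -0.962 -0.211 0.175
outer loop
vertex 2.882 -2.742 -0.856
vertex 3.021 -3.019 -0.425
vertex 2.854 -1.872 0.039
endloop
endfacet
facet normal 0.436 -0.686 -0.582
outer loop
vertex 3.021 -3.019 -0.425
vertex 3.346 -2.648 -0.619
vertex 3.486 -2.924 -0.189
endloop
endfacet
facet normal -0.350 -0.395 0.849
outer loop
vertex 3.021 -3.019 -0.425
vertex 3.486 -2.924 -0.189
vertex 2.854 -1.872 0.039
endloop
endfacet
facet normal 0.437 -0.686 -0.582
outer loop
vertex 3.486 -2.924 -0.189
vertex 3.346 -2.648 -0.619
vertex 3.811 -2.553 -0.382
endloop
endfacet
facet normal 0.445 0.074 0.892
outer loop
vertex 3.486 -2.924 -0.189
vertex 3.811 -2.553 -0.382
vertex 2.854 -1.872 0.039
endloop
endfacet
facet normal 0.436 -0.687 -0.581
outer loop
vertex 3.811 -2.553 -0.382
vertex 3.346 -2.648 -0.619
vertex 3.672 -2.277 -0.813
endloop
endfacet
facet normal 0.633 0.728 0.262
outer loop
vertex 3.811 -2.553 -0.382
vertex 3.672 -2.277 -0.813
vertex 2.854 -1.872 0.039
endloop
endfacet

endsolid


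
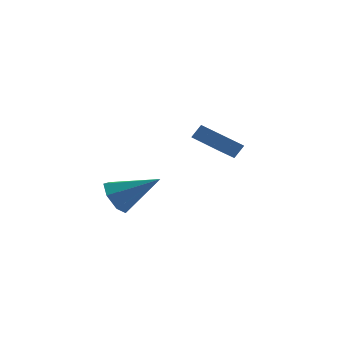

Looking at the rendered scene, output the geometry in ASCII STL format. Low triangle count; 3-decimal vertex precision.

solid 
facet normal -0.528 -0.607 0.594
outer loop
vertex 1.354 0.252 0.93
vertex 0.13 1.574 1.191
vertex 0.934 -0.01 0.289
endloop
endfacet
facet normal 0.672 -0.726 -0.144
outer loop
vertex 1.61 0.766 -0.471
vertex 1.354 0.252 0.93
vertex 0.934 -0.01 0.289
endloop
endfacet
facet normal -0.528 -0.607 0.594
outer loop
vertex 0.934 -0.01 0.289
vertex 0.13 1.574 1.191
vertex -0.29 1.312 0.55
endloop
endfacet
facet normal -0.518 -0.324 -0.792
outer loop
vertex -0.29 1.312 0.55
vertex 1.61 0.766 -0.471
vertex 0.934 -0.01 0.289
endloop
endfacet
facet normal 0.518 0.324 0.792
outer loop
vertex 1.354 0.252 0.93
vertex 0.806 2.35 0.431
vertex 0.13 1.574 1.191
endloop
endfacet
facet normal 0.672 -0.726 -0.144
outer loop
vertex 2.03 1.028 0.17
vertex 1.354 0.252 0.93
vertex 1.61 0.766 -0.471
endloop
endfacet
facet normal 0.518 0.324 0.792
outer loop
vertex 2.03 1.028 0.17
vertex 0.806 2.35 0.431
vertex 1.354 0.252 0.93
endloop
endfacet
facet normal -0.672 0.726 0.144
outer loop
vertex 0.13 1.574 1.191
vertex 0.806 2.35 0.431
vertex -0.29 1.312 0.55
endloop
endfacet
facet normal -0.518 -0.324 -0.792
outer loop
vertex 0.386 2.088 -0.21
vertex 1.61 0.766 -0.471
vertex -0.29 1.312 0.55
endloop
endfacet
facet normal -0.672 0.726 0.144
outer loop
vertex -0.29 1.312 0.55
vertex 0.806 2.35 0.431
vertex 0.386 2.088 -0.21
endloop
endfacet
facet normal 0.528 0.607 -0.594
outer loop
vertex 0.386 2.088 -0.21
vertex 2.03 1.028 0.17
vertex 1.61 0.766 -0.471
endloop
endfacet
facet normal 0.528 0.607 -0.594
outer loop
vertex 0.806 2.35 0.431
vertex 2.03 1.028 0.17
vertex 0.386 2.088 -0.21
endloop
endfacet
facet normal -0.855 0.047 -0.517
outer loop
vertex -2.864 -4.292 -1.578
vertex -3.301 -3.939 -0.824
vertex -2.858 -3.479 -1.514
endloop
endfacet
facet normal 0.794 0.042 -0.607
outer loop
vertex -2.864 -4.292 -1.578
vertex -2.858 -3.479 -1.514
vertex -1.439 -4.041 0.304
endloop
endfacet
facet normal -0.854 0.046 -0.518
outer loop
vertex -2.858 -3.479 -1.514
vertex -3.301 -3.939 -0.824
vertex -3.186 -3.012 -0.931
endloop
endfacet
facet normal 0.617 0.746 -0.251
outer loop
vertex -2.858 -3.479 -1.514
vertex -3.186 -3.012 -0.931
vertex -1.439 -4.041 0.304
endloop
endfacet
facet normal -0.854 0.046 -0.518
outer loop
vertex -3.186 -3.012 -0.931
vertex -3.301 -3.939 -0.824
vertex -3.601 -3.244 -0.267
endloop
endfacet
facet normal 0.208 0.876 0.436
outer loop
vertex -3.186 -3.012 -0.931
vertex -3.601 -3.244 -0.267
vertex -1.439 -4.041 0.304
endloop
endfacet
facet normal -0.854 0.046 -0.518
outer loop
vertex -3.601 -3.244 -0.267
vertex -3.301 -3.939 -0.824
vertex -3.79 -3.999 -0.023
endloop
endfacet
facet normal -0.124 0.333 0.935
outer loop
vertex -3.601 -3.244 -0.267
vertex -3.79 -3.999 -0.023
vertex -1.439 -4.041 0.304
endloop
endfacet
facet normal -0.854 0.047 -0.518
outer loop
vertex -3.79 -3.999 -0.023
vertex -3.301 -3.939 -0.824
vertex -3.611 -4.709 -0.382
endloop
endfacet
facet normal -0.130 -0.473 0.871
outer loop
vertex -3.79 -3.999 -0.023
vertex -3.611 -4.709 -0.382
vertex -1.439 -4.041 0.304
endloop
endfacet
facet normal -0.854 0.047 -0.518
outer loop
vertex -3.611 -4.709 -0.382
vertex -3.301 -3.939 -0.824
vertex -3.199 -4.84 -1.074
endloop
endfacet
facet normal 0.195 -0.936 0.293
outer loop
vertex -3.611 -4.709 -0.382
vertex -3.199 -4.84 -1.074
vertex -1.439 -4.041 0.304
endloop
endfacet
facet normal -0.855 0.047 -0.517
outer loop
vertex -3.199 -4.84 -1.074
vertex -3.301 -3.939 -0.824
vertex -2.864 -4.292 -1.578
endloop
endfacet
facet normal 0.606 -0.706 -0.365
outer loop
vertex -3.199 -4.84 -1.074
vertex -2.864 -4.292 -1.578
vertex -1.439 -4.041 0.304
endloop
endfacet

endsolid


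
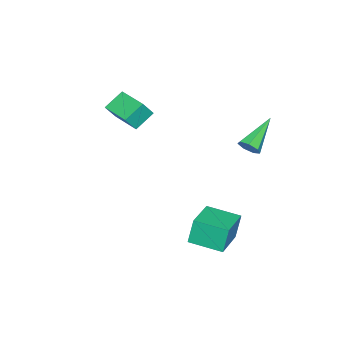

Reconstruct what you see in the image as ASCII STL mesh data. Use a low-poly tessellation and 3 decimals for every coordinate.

solid 
facet normal -0.486 0.271 -0.831
outer loop
vertex -2.669 -3.973 3.613
vertex -1.916 -2.406 3.684
vertex -1.704 -4.404 2.907
endloop
endfacet
facet normal -0.432 -0.901 -0.041
outer loop
vertex -1.184 -4.694 3.796
vertex -2.669 -3.973 3.613
vertex -1.704 -4.404 2.907
endloop
endfacet
facet normal -0.486 0.271 -0.831
outer loop
vertex -1.704 -4.404 2.907
vertex -1.916 -2.406 3.684
vertex -0.952 -2.836 2.979
endloop
endfacet
facet normal 0.760 -0.339 -0.555
outer loop
vertex -0.952 -2.836 2.979
vertex -1.184 -4.694 3.796
vertex -1.704 -4.404 2.907
endloop
endfacet
facet normal -0.759 0.340 0.555
outer loop
vertex -2.669 -3.973 3.613
vertex -1.396 -2.696 4.573
vertex -1.916 -2.406 3.684
endloop
endfacet
facet normal -0.432 -0.901 -0.042
outer loop
vertex -2.148 -4.264 4.501
vertex -2.669 -3.973 3.613
vertex -1.184 -4.694 3.796
endloop
endfacet
facet normal -0.759 0.338 0.556
outer loop
vertex -2.148 -4.264 4.501
vertex -1.396 -2.696 4.573
vertex -2.669 -3.973 3.613
endloop
endfacet
facet normal 0.432 0.901 0.041
outer loop
vertex -1.916 -2.406 3.684
vertex -1.396 -2.696 4.573
vertex -0.952 -2.836 2.979
endloop
endfacet
facet normal 0.759 -0.339 -0.556
outer loop
vertex -0.431 -3.127 3.867
vertex -1.184 -4.694 3.796
vertex -0.952 -2.836 2.979
endloop
endfacet
facet normal 0.433 0.901 0.041
outer loop
vertex -0.952 -2.836 2.979
vertex -1.396 -2.696 4.573
vertex -0.431 -3.127 3.867
endloop
endfacet
facet normal 0.486 -0.271 0.831
outer loop
vertex -0.431 -3.127 3.867
vertex -2.148 -4.264 4.501
vertex -1.184 -4.694 3.796
endloop
endfacet
facet normal 0.486 -0.271 0.831
outer loop
vertex -1.396 -2.696 4.573
vertex -2.148 -4.264 4.501
vertex -0.431 -3.127 3.867
endloop
endfacet
facet normal -0.966 -0.147 -0.213
outer loop
vertex -0.635 1.157 -1.031
vertex -0.853 2.901 -1.247
vertex -0.309 1.027 -2.418
endloop
endfacet
facet normal 0.123 -0.985 0.121
outer loop
vertex 1.613 1.319 -1.993
vertex -0.635 1.157 -1.031
vertex -0.309 1.027 -2.418
endloop
endfacet
facet normal -0.966 -0.147 -0.213
outer loop
vertex -0.309 1.027 -2.418
vertex -0.853 2.901 -1.247
vertex -0.527 2.77 -2.633
endloop
endfacet
facet normal 0.228 -0.091 -0.969
outer loop
vertex -0.527 2.77 -2.633
vertex 1.613 1.319 -1.993
vertex -0.309 1.027 -2.418
endloop
endfacet
facet normal -0.228 0.092 0.969
outer loop
vertex -0.635 1.157 -1.031
vertex 1.069 3.193 -0.822
vertex -0.853 2.901 -1.247
endloop
endfacet
facet normal 0.123 -0.985 0.122
outer loop
vertex 1.287 1.45 -0.607
vertex -0.635 1.157 -1.031
vertex 1.613 1.319 -1.993
endloop
endfacet
facet normal -0.228 0.091 0.969
outer loop
vertex 1.287 1.45 -0.607
vertex 1.069 3.193 -0.822
vertex -0.635 1.157 -1.031
endloop
endfacet
facet normal -0.123 0.985 -0.122
outer loop
vertex -0.853 2.901 -1.247
vertex 1.069 3.193 -0.822
vertex -0.527 2.77 -2.633
endloop
endfacet
facet normal 0.228 -0.092 -0.969
outer loop
vertex 1.395 3.063 -2.209
vertex 1.613 1.319 -1.993
vertex -0.527 2.77 -2.633
endloop
endfacet
facet normal -0.123 0.985 -0.121
outer loop
vertex -0.527 2.77 -2.633
vertex 1.069 3.193 -0.822
vertex 1.395 3.063 -2.209
endloop
endfacet
facet normal 0.966 0.147 0.213
outer loop
vertex 1.395 3.063 -2.209
vertex 1.287 1.45 -0.607
vertex 1.613 1.319 -1.993
endloop
endfacet
facet normal 0.966 0.147 0.213
outer loop
vertex 1.069 3.193 -0.822
vertex 1.287 1.45 -0.607
vertex 1.395 3.063 -2.209
endloop
endfacet
facet normal 0.855 -0.120 -0.505
outer loop
vertex -1.513 2.426 3.539
vertex -1.728 2.792 3.088
vertex -1.407 2.95 3.594
endloop
endfacet
facet normal 0.245 -0.150 0.958
outer loop
vertex -1.513 2.426 3.539
vertex -1.407 2.95 3.594
vertex -3.532 3.048 4.152
endloop
endfacet
facet normal 0.855 -0.122 -0.504
outer loop
vertex -1.407 2.95 3.594
vertex -1.728 2.792 3.088
vertex -1.542 3.356 3.267
endloop
endfacet
facet normal 0.220 0.655 0.723
outer loop
vertex -1.407 2.95 3.594
vertex -1.542 3.356 3.267
vertex -3.532 3.048 4.152
endloop
endfacet
facet normal 0.854 -0.121 -0.505
outer loop
vertex -1.542 3.356 3.267
vertex -1.728 2.792 3.088
vertex -1.818 3.337 2.805
endloop
endfacet
facet normal -0.135 0.990 0.040
outer loop
vertex -1.542 3.356 3.267
vertex -1.818 3.337 2.805
vertex -3.532 3.048 4.152
endloop
endfacet
facet normal 0.855 -0.121 -0.505
outer loop
vertex -1.818 3.337 2.805
vertex -1.728 2.792 3.088
vertex -2.026 2.908 2.556
endloop
endfacet
facet normal -0.554 0.602 -0.575
outer loop
vertex -1.818 3.337 2.805
vertex -2.026 2.908 2.556
vertex -3.532 3.048 4.152
endloop
endfacet
facet normal 0.855 -0.120 -0.505
outer loop
vertex -2.026 2.908 2.556
vertex -1.728 2.792 3.088
vertex -2.009 2.392 2.707
endloop
endfacet
facet normal -0.719 -0.217 -0.660
outer loop
vertex -2.026 2.908 2.556
vertex -2.009 2.392 2.707
vertex -3.532 3.048 4.152
endloop
endfacet
facet normal 0.856 -0.122 -0.503
outer loop
vertex -2.009 2.392 2.707
vertex -1.728 2.792 3.088
vertex -1.782 2.177 3.145
endloop
endfacet
facet normal -0.509 -0.847 -0.152
outer loop
vertex -2.009 2.392 2.707
vertex -1.782 2.177 3.145
vertex -3.532 3.048 4.152
endloop
endfacet
facet normal 0.854 -0.122 -0.506
outer loop
vertex -1.782 2.177 3.145
vertex -1.728 2.792 3.088
vertex -1.513 2.426 3.539
endloop
endfacet
facet normal -0.079 -0.818 0.570
outer loop
vertex -1.782 2.177 3.145
vertex -1.513 2.426 3.539
vertex -3.532 3.048 4.152
endloop
endfacet

endsolid


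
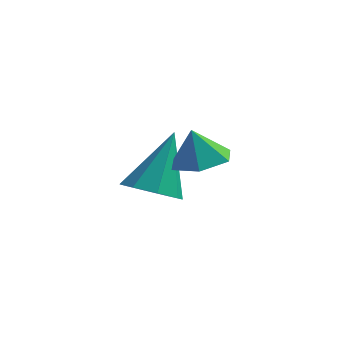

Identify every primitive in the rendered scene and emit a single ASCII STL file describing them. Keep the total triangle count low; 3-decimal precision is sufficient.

solid 
facet normal -0.129 -0.543 -0.830
outer loop
vertex 0.875 1.697 -0.935
vertex 0.106 1.421 -0.635
vertex 0.372 2.094 -1.117
endloop
endfacet
facet normal 0.646 0.748 -0.152
outer loop
vertex 0.875 1.697 -0.935
vertex 0.372 2.094 -1.117
vertex 0.374 2.539 1.075
endloop
endfacet
facet normal -0.130 -0.543 -0.830
outer loop
vertex 0.372 2.094 -1.117
vertex 0.106 1.421 -0.635
vertex -0.286 2.097 -1.016
endloop
endfacet
facet normal -0.026 0.980 -0.199
outer loop
vertex 0.372 2.094 -1.117
vertex -0.286 2.097 -1.016
vertex 0.374 2.539 1.075
endloop
endfacet
facet normal -0.130 -0.543 -0.830
outer loop
vertex -0.286 2.097 -1.016
vertex 0.106 1.421 -0.635
vertex -0.714 1.704 -0.692
endloop
endfacet
facet normal -0.656 0.753 0.048
outer loop
vertex -0.286 2.097 -1.016
vertex -0.714 1.704 -0.692
vertex 0.374 2.539 1.075
endloop
endfacet
facet normal -0.130 -0.543 -0.829
outer loop
vertex -0.714 1.704 -0.692
vertex 0.106 1.421 -0.635
vertex -0.662 1.145 -0.334
endloop
endfacet
facet normal -0.874 0.202 0.442
outer loop
vertex -0.714 1.704 -0.692
vertex -0.662 1.145 -0.334
vertex 0.374 2.539 1.075
endloop
endfacet
facet normal -0.130 -0.543 -0.829
outer loop
vertex -0.662 1.145 -0.334
vertex 0.106 1.421 -0.635
vertex -0.159 0.747 -0.152
endloop
endfacet
facet normal -0.552 -0.353 0.755
outer loop
vertex -0.662 1.145 -0.334
vertex -0.159 0.747 -0.152
vertex 0.374 2.539 1.075
endloop
endfacet
facet normal -0.130 -0.543 -0.829
outer loop
vertex -0.159 0.747 -0.152
vertex 0.106 1.421 -0.635
vertex 0.499 0.744 -0.253
endloop
endfacet
facet normal 0.120 -0.585 0.802
outer loop
vertex -0.159 0.747 -0.152
vertex 0.499 0.744 -0.253
vertex 0.374 2.539 1.075
endloop
endfacet
facet normal -0.130 -0.543 -0.829
outer loop
vertex 0.499 0.744 -0.253
vertex 0.106 1.421 -0.635
vertex 0.927 1.138 -0.578
endloop
endfacet
facet normal 0.751 -0.358 0.555
outer loop
vertex 0.499 0.744 -0.253
vertex 0.927 1.138 -0.578
vertex 0.374 2.539 1.075
endloop
endfacet
facet normal -0.129 -0.542 -0.830
outer loop
vertex 0.927 1.138 -0.578
vertex 0.106 1.421 -0.635
vertex 0.875 1.697 -0.935
endloop
endfacet
facet normal 0.968 0.193 0.161
outer loop
vertex 0.927 1.138 -0.578
vertex 0.875 1.697 -0.935
vertex 0.374 2.539 1.075
endloop
endfacet
facet normal 0.242 0.012 -0.970
outer loop
vertex 2.921 -1.089 2.241
vertex 2.163 -0.874 2.055
vertex 2.721 -0.305 2.201
endloop
endfacet
facet normal 0.637 0.200 0.745
outer loop
vertex 2.921 -1.089 2.241
vertex 2.721 -0.305 2.201
vertex 1.917 -0.886 3.045
endloop
endfacet
facet normal 0.241 0.013 -0.971
outer loop
vertex 2.721 -0.305 2.201
vertex 2.163 -0.874 2.055
vertex 1.963 -0.09 2.016
endloop
endfacet
facet normal 0.074 0.787 0.612
outer loop
vertex 2.721 -0.305 2.201
vertex 1.963 -0.09 2.016
vertex 1.917 -0.886 3.045
endloop
endfacet
facet normal 0.240 0.013 -0.971
outer loop
vertex 1.963 -0.09 2.016
vertex 2.163 -0.874 2.055
vertex 1.404 -0.658 1.87
endloop
endfacet
facet normal -0.699 0.580 0.418
outer loop
vertex 1.963 -0.09 2.016
vertex 1.404 -0.658 1.87
vertex 1.917 -0.886 3.045
endloop
endfacet
facet normal 0.240 0.013 -0.971
outer loop
vertex 1.404 -0.658 1.87
vertex 2.163 -0.874 2.055
vertex 1.604 -1.442 1.909
endloop
endfacet
facet normal -0.910 -0.214 0.356
outer loop
vertex 1.404 -0.658 1.87
vertex 1.604 -1.442 1.909
vertex 1.917 -0.886 3.045
endloop
endfacet
facet normal 0.241 0.012 -0.970
outer loop
vertex 1.604 -1.442 1.909
vertex 2.163 -0.874 2.055
vertex 2.363 -1.658 2.095
endloop
endfacet
facet normal -0.347 -0.801 0.488
outer loop
vertex 1.604 -1.442 1.909
vertex 2.363 -1.658 2.095
vertex 1.917 -0.886 3.045
endloop
endfacet
facet normal 0.242 0.012 -0.970
outer loop
vertex 2.363 -1.658 2.095
vertex 2.163 -0.874 2.055
vertex 2.921 -1.089 2.241
endloop
endfacet
facet normal 0.427 -0.593 0.683
outer loop
vertex 2.363 -1.658 2.095
vertex 2.921 -1.089 2.241
vertex 1.917 -0.886 3.045
endloop
endfacet

endsolid


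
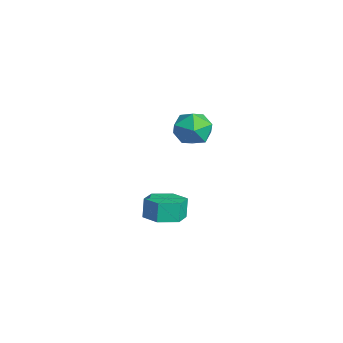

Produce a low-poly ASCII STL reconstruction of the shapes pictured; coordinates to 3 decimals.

solid 
facet normal -0.631 0.761 -0.150
outer loop
vertex -1.823 1.389 3.303
vertex -2.619 0.735 3.336
vertex -2.284 1.183 4.201
endloop
endfacet
facet normal -0.049 0.979 0.199
outer loop
vertex -1.823 1.389 3.303
vertex -2.284 1.183 4.201
vertex -1.256 1.245 4.151
endloop
endfacet
facet normal 0.520 0.829 -0.207
outer loop
vertex -1.823 1.389 3.303
vertex -1.256 1.245 4.151
vertex -0.957 0.834 3.255
endloop
endfacet
facet normal 0.288 0.519 -0.805
outer loop
vertex -1.823 1.389 3.303
vertex -0.957 0.834 3.255
vertex -1.799 0.519 2.751
endloop
endfacet
facet normal -0.424 0.477 -0.770
outer loop
vertex -1.823 1.389 3.303
vertex -1.799 0.519 2.751
vertex -2.619 0.735 3.336
endloop
endfacet
facet normal 0.003 0.599 0.801
outer loop
vertex -1.256 1.245 4.151
vertex -2.284 1.183 4.201
vertex -1.701 0.501 4.709
endloop
endfacet
facet normal -0.940 0.245 0.237
outer loop
vertex -2.284 1.183 4.201
vertex -2.619 0.735 3.336
vertex -2.543 0.186 4.205
endloop
endfacet
facet normal -0.604 -0.214 -0.768
outer loop
vertex -2.619 0.735 3.336
vertex -1.799 0.519 2.751
vertex -2.244 -0.225 3.309
endloop
endfacet
facet normal 0.548 -0.146 -0.824
outer loop
vertex -1.799 0.519 2.751
vertex -0.957 0.834 3.255
vertex -1.216 -0.163 3.259
endloop
endfacet
facet normal 0.923 0.357 0.144
outer loop
vertex -0.957 0.834 3.255
vertex -1.256 1.245 4.151
vertex -0.881 0.285 4.124
endloop
endfacet
facet normal -0.288 -0.519 0.805
outer loop
vertex -1.677 -0.369 4.157
vertex -1.701 0.501 4.709
vertex -2.543 0.186 4.205
endloop
endfacet
facet normal -0.520 -0.829 0.207
outer loop
vertex -1.677 -0.369 4.157
vertex -2.543 0.186 4.205
vertex -2.244 -0.225 3.309
endloop
endfacet
facet normal 0.049 -0.979 -0.199
outer loop
vertex -1.677 -0.369 4.157
vertex -2.244 -0.225 3.309
vertex -1.216 -0.163 3.259
endloop
endfacet
facet normal 0.631 -0.761 0.150
outer loop
vertex -1.677 -0.369 4.157
vertex -1.216 -0.163 3.259
vertex -0.881 0.285 4.124
endloop
endfacet
facet normal 0.424 -0.477 0.770
outer loop
vertex -1.677 -0.369 4.157
vertex -0.881 0.285 4.124
vertex -1.701 0.501 4.709
endloop
endfacet
facet normal -0.548 0.146 0.824
outer loop
vertex -2.543 0.186 4.205
vertex -1.701 0.501 4.709
vertex -2.284 1.183 4.201
endloop
endfacet
facet normal -0.923 -0.357 -0.144
outer loop
vertex -2.244 -0.225 3.309
vertex -2.543 0.186 4.205
vertex -2.619 0.735 3.336
endloop
endfacet
facet normal -0.003 -0.599 -0.801
outer loop
vertex -1.216 -0.163 3.259
vertex -2.244 -0.225 3.309
vertex -1.799 0.519 2.751
endloop
endfacet
facet normal 0.940 -0.245 -0.237
outer loop
vertex -0.881 0.285 4.124
vertex -1.216 -0.163 3.259
vertex -0.957 0.834 3.255
endloop
endfacet
facet normal 0.604 0.214 0.768
outer loop
vertex -1.701 0.501 4.709
vertex -0.881 0.285 4.124
vertex -1.256 1.245 4.151
endloop
endfacet
facet normal 0.244 -0.140 -0.959
outer loop
vertex -1.903 -1.102 -2.196
vertex -2.668 -0.506 -2.478
vertex -1.756 -0.108 -2.304
endloop
endfacet
facet normal 0.959 -0.113 0.261
outer loop
vertex -1.903 -1.102 -2.196
vertex -1.756 -0.108 -2.304
vertex -2.167 -0.951 -1.16
endloop
endfacet
facet normal 0.959 -0.114 0.261
outer loop
vertex -2.167 -0.951 -1.16
vertex -1.756 -0.108 -2.304
vertex -2.02 0.043 -1.267
endloop
endfacet
facet normal -0.245 0.139 0.959
outer loop
vertex -2.167 -0.951 -1.16
vertex -2.02 0.043 -1.267
vertex -2.932 -0.354 -1.442
endloop
endfacet
facet normal 0.244 -0.140 -0.959
outer loop
vertex -1.756 -0.108 -2.304
vertex -2.668 -0.506 -2.478
vertex -2.521 0.488 -2.586
endloop
endfacet
facet normal 0.605 0.795 0.038
outer loop
vertex -1.756 -0.108 -2.304
vertex -2.521 0.488 -2.586
vertex -2.02 0.043 -1.267
endloop
endfacet
facet normal 0.605 0.795 0.038
outer loop
vertex -2.02 0.043 -1.267
vertex -2.521 0.488 -2.586
vertex -2.785 0.639 -1.549
endloop
endfacet
facet normal -0.245 0.140 0.959
outer loop
vertex -2.02 0.043 -1.267
vertex -2.785 0.639 -1.549
vertex -2.932 -0.354 -1.442
endloop
endfacet
facet normal 0.244 -0.140 -0.960
outer loop
vertex -2.521 0.488 -2.586
vertex -2.668 -0.506 -2.478
vertex -3.433 0.091 -2.76
endloop
endfacet
facet normal -0.353 0.909 -0.222
outer loop
vertex -2.521 0.488 -2.586
vertex -3.433 0.091 -2.76
vertex -2.785 0.639 -1.549
endloop
endfacet
facet normal -0.353 0.909 -0.222
outer loop
vertex -2.785 0.639 -1.549
vertex -3.433 0.091 -2.76
vertex -3.697 0.242 -1.724
endloop
endfacet
facet normal -0.245 0.140 0.959
outer loop
vertex -2.785 0.639 -1.549
vertex -3.697 0.242 -1.724
vertex -2.932 -0.354 -1.442
endloop
endfacet
facet normal 0.245 -0.139 -0.959
outer loop
vertex -3.433 0.091 -2.76
vertex -2.668 -0.506 -2.478
vertex -3.58 -0.903 -2.653
endloop
endfacet
facet normal -0.959 0.114 -0.261
outer loop
vertex -3.433 0.091 -2.76
vertex -3.58 -0.903 -2.653
vertex -3.697 0.242 -1.724
endloop
endfacet
facet normal -0.959 0.113 -0.261
outer loop
vertex -3.697 0.242 -1.724
vertex -3.58 -0.903 -2.653
vertex -3.844 -0.752 -1.616
endloop
endfacet
facet normal -0.244 0.140 0.959
outer loop
vertex -3.697 0.242 -1.724
vertex -3.844 -0.752 -1.616
vertex -2.932 -0.354 -1.442
endloop
endfacet
facet normal 0.245 -0.140 -0.959
outer loop
vertex -3.58 -0.903 -2.653
vertex -2.668 -0.506 -2.478
vertex -2.815 -1.499 -2.371
endloop
endfacet
facet normal -0.605 -0.795 -0.038
outer loop
vertex -3.58 -0.903 -2.653
vertex -2.815 -1.499 -2.371
vertex -3.844 -0.752 -1.616
endloop
endfacet
facet normal -0.605 -0.795 -0.038
outer loop
vertex -3.844 -0.752 -1.616
vertex -2.815 -1.499 -2.371
vertex -3.079 -1.348 -1.334
endloop
endfacet
facet normal -0.244 0.140 0.959
outer loop
vertex -3.844 -0.752 -1.616
vertex -3.079 -1.348 -1.334
vertex -2.932 -0.354 -1.442
endloop
endfacet
facet normal 0.245 -0.140 -0.959
outer loop
vertex -2.815 -1.499 -2.371
vertex -2.668 -0.506 -2.478
vertex -1.903 -1.102 -2.196
endloop
endfacet
facet normal 0.353 -0.909 0.222
outer loop
vertex -2.815 -1.499 -2.371
vertex -1.903 -1.102 -2.196
vertex -3.079 -1.348 -1.334
endloop
endfacet
facet normal 0.353 -0.909 0.222
outer loop
vertex -3.079 -1.348 -1.334
vertex -1.903 -1.102 -2.196
vertex -2.167 -0.951 -1.16
endloop
endfacet
facet normal -0.244 0.140 0.960
outer loop
vertex -3.079 -1.348 -1.334
vertex -2.167 -0.951 -1.16
vertex -2.932 -0.354 -1.442
endloop
endfacet

endsolid


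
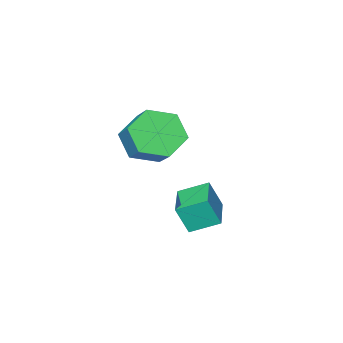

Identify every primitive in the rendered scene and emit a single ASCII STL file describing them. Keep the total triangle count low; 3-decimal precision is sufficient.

solid 
facet normal -0.696 0.599 0.397
outer loop
vertex -3.281 0.967 -0.085
vertex -2.463 1.912 -0.076
vertex -3.559 1.216 -0.948
endloop
endfacet
facet normal -0.654 -0.757 -0.008
outer loop
vertex -2.897 0.648 -1.324
vertex -3.281 0.967 -0.085
vertex -3.559 1.216 -0.948
endloop
endfacet
facet normal -0.696 0.598 0.397
outer loop
vertex -3.559 1.216 -0.948
vertex -2.463 1.912 -0.076
vertex -2.741 2.161 -0.938
endloop
endfacet
facet normal -0.294 0.265 -0.918
outer loop
vertex -2.741 2.161 -0.938
vertex -2.897 0.648 -1.324
vertex -3.559 1.216 -0.948
endloop
endfacet
facet normal 0.295 -0.264 0.918
outer loop
vertex -3.281 0.967 -0.085
vertex -1.801 1.344 -0.452
vertex -2.463 1.912 -0.076
endloop
endfacet
facet normal -0.654 -0.757 -0.008
outer loop
vertex -2.619 0.399 -0.462
vertex -3.281 0.967 -0.085
vertex -2.897 0.648 -1.324
endloop
endfacet
facet normal 0.295 -0.265 0.918
outer loop
vertex -2.619 0.399 -0.462
vertex -1.801 1.344 -0.452
vertex -3.281 0.967 -0.085
endloop
endfacet
facet normal 0.654 0.757 0.008
outer loop
vertex -2.463 1.912 -0.076
vertex -1.801 1.344 -0.452
vertex -2.741 2.161 -0.938
endloop
endfacet
facet normal -0.296 0.265 -0.918
outer loop
vertex -2.079 1.593 -1.315
vertex -2.897 0.648 -1.324
vertex -2.741 2.161 -0.938
endloop
endfacet
facet normal 0.654 0.757 0.008
outer loop
vertex -2.741 2.161 -0.938
vertex -1.801 1.344 -0.452
vertex -2.079 1.593 -1.315
endloop
endfacet
facet normal 0.696 -0.598 -0.397
outer loop
vertex -2.079 1.593 -1.315
vertex -2.619 0.399 -0.462
vertex -2.897 0.648 -1.324
endloop
endfacet
facet normal 0.696 -0.598 -0.397
outer loop
vertex -1.801 1.344 -0.452
vertex -2.619 0.399 -0.462
vertex -2.079 1.593 -1.315
endloop
endfacet
facet normal -0.265 -0.749 -0.607
outer loop
vertex -1.025 -0.143 2.092
vertex -1.715 0.282 1.869
vertex -1.002 0.381 1.436
endloop
endfacet
facet normal 0.964 -0.224 -0.145
outer loop
vertex -1.025 -0.143 2.092
vertex -1.002 0.381 1.436
vertex -0.736 0.673 2.754
endloop
endfacet
facet normal 0.964 -0.225 -0.145
outer loop
vertex -0.736 0.673 2.754
vertex -1.002 0.381 1.436
vertex -0.712 1.197 2.098
endloop
endfacet
facet normal 0.265 0.749 0.608
outer loop
vertex -0.736 0.673 2.754
vertex -0.712 1.197 2.098
vertex -1.425 1.098 2.531
endloop
endfacet
facet normal -0.265 -0.749 -0.608
outer loop
vertex -1.002 0.381 1.436
vertex -1.715 0.282 1.869
vertex -1.691 0.806 1.213
endloop
endfacet
facet normal 0.506 0.428 -0.749
outer loop
vertex -1.002 0.381 1.436
vertex -1.691 0.806 1.213
vertex -0.712 1.197 2.098
endloop
endfacet
facet normal 0.506 0.428 -0.749
outer loop
vertex -0.712 1.197 2.098
vertex -1.691 0.806 1.213
vertex -1.401 1.622 1.875
endloop
endfacet
facet normal 0.265 0.749 0.608
outer loop
vertex -0.712 1.197 2.098
vertex -1.401 1.622 1.875
vertex -1.425 1.098 2.531
endloop
endfacet
facet normal -0.265 -0.749 -0.608
outer loop
vertex -1.691 0.806 1.213
vertex -1.715 0.282 1.869
vertex -2.404 0.707 1.646
endloop
endfacet
facet normal -0.457 0.653 -0.604
outer loop
vertex -1.691 0.806 1.213
vertex -2.404 0.707 1.646
vertex -1.401 1.622 1.875
endloop
endfacet
facet normal -0.457 0.652 -0.605
outer loop
vertex -1.401 1.622 1.875
vertex -2.404 0.707 1.646
vertex -2.115 1.523 2.308
endloop
endfacet
facet normal 0.265 0.749 0.608
outer loop
vertex -1.401 1.622 1.875
vertex -2.115 1.523 2.308
vertex -1.425 1.098 2.531
endloop
endfacet
facet normal -0.265 -0.749 -0.608
outer loop
vertex -2.404 0.707 1.646
vertex -1.715 0.282 1.869
vertex -2.428 0.183 2.302
endloop
endfacet
facet normal -0.964 0.224 0.144
outer loop
vertex -2.404 0.707 1.646
vertex -2.428 0.183 2.302
vertex -2.115 1.523 2.308
endloop
endfacet
facet normal -0.964 0.224 0.145
outer loop
vertex -2.115 1.523 2.308
vertex -2.428 0.183 2.302
vertex -2.138 0.999 2.964
endloop
endfacet
facet normal 0.265 0.749 0.607
outer loop
vertex -2.115 1.523 2.308
vertex -2.138 0.999 2.964
vertex -1.425 1.098 2.531
endloop
endfacet
facet normal -0.265 -0.749 -0.608
outer loop
vertex -2.428 0.183 2.302
vertex -1.715 0.282 1.869
vertex -1.739 -0.242 2.525
endloop
endfacet
facet normal -0.506 -0.428 0.749
outer loop
vertex -2.428 0.183 2.302
vertex -1.739 -0.242 2.525
vertex -2.138 0.999 2.964
endloop
endfacet
facet normal -0.506 -0.428 0.749
outer loop
vertex -2.138 0.999 2.964
vertex -1.739 -0.242 2.525
vertex -1.449 0.574 3.187
endloop
endfacet
facet normal 0.265 0.749 0.608
outer loop
vertex -2.138 0.999 2.964
vertex -1.449 0.574 3.187
vertex -1.425 1.098 2.531
endloop
endfacet
facet normal -0.265 -0.749 -0.608
outer loop
vertex -1.739 -0.242 2.525
vertex -1.715 0.282 1.869
vertex -1.025 -0.143 2.092
endloop
endfacet
facet normal 0.457 -0.653 0.604
outer loop
vertex -1.739 -0.242 2.525
vertex -1.025 -0.143 2.092
vertex -1.449 0.574 3.187
endloop
endfacet
facet normal 0.458 -0.652 0.604
outer loop
vertex -1.449 0.574 3.187
vertex -1.025 -0.143 2.092
vertex -0.736 0.673 2.754
endloop
endfacet
facet normal 0.265 0.749 0.608
outer loop
vertex -1.449 0.574 3.187
vertex -0.736 0.673 2.754
vertex -1.425 1.098 2.531
endloop
endfacet

endsolid


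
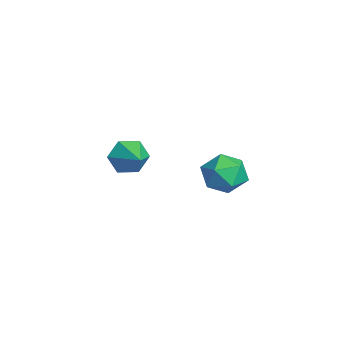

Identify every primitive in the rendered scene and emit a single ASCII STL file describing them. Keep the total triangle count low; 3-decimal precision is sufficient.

solid 
facet normal -0.683 -0.440 0.583
outer loop
vertex 0.694 -0.085 0.932
vertex 1.306 -0.879 1.049
vertex 1.356 -0.104 1.693
endloop
endfacet
facet normal -0.723 0.270 0.636
outer loop
vertex 0.694 -0.085 0.932
vertex 1.356 -0.104 1.693
vertex 1.214 0.747 1.17
endloop
endfacet
facet normal -0.846 0.533 -0.017
outer loop
vertex 0.694 -0.085 0.932
vertex 1.214 0.747 1.17
vertex 1.076 0.498 0.201
endloop
endfacet
facet normal -0.881 -0.015 -0.472
outer loop
vertex 0.694 -0.085 0.932
vertex 1.076 0.498 0.201
vertex 1.133 -0.507 0.126
endloop
endfacet
facet normal -0.781 -0.617 -0.102
outer loop
vertex 0.694 -0.085 0.932
vertex 1.133 -0.507 0.126
vertex 1.306 -0.879 1.049
endloop
endfacet
facet normal -0.089 0.511 0.855
outer loop
vertex 1.214 0.747 1.17
vertex 1.356 -0.104 1.693
vertex 2.147 0.467 1.434
endloop
endfacet
facet normal -0.023 -0.638 0.770
outer loop
vertex 1.356 -0.104 1.693
vertex 1.306 -0.879 1.049
vertex 2.204 -0.538 1.359
endloop
endfacet
facet normal -0.181 -0.923 -0.338
outer loop
vertex 1.306 -0.879 1.049
vertex 1.133 -0.507 0.126
vertex 2.066 -0.787 0.39
endloop
endfacet
facet normal -0.344 0.051 -0.938
outer loop
vertex 1.133 -0.507 0.126
vertex 1.076 0.498 0.201
vertex 1.924 0.064 -0.133
endloop
endfacet
facet normal -0.287 0.937 -0.200
outer loop
vertex 1.076 0.498 0.201
vertex 1.214 0.747 1.17
vertex 1.974 0.839 0.511
endloop
endfacet
facet normal 0.881 0.015 0.472
outer loop
vertex 2.586 0.045 0.628
vertex 2.147 0.467 1.434
vertex 2.204 -0.538 1.359
endloop
endfacet
facet normal 0.846 -0.533 0.017
outer loop
vertex 2.586 0.045 0.628
vertex 2.204 -0.538 1.359
vertex 2.066 -0.787 0.39
endloop
endfacet
facet normal 0.723 -0.270 -0.636
outer loop
vertex 2.586 0.045 0.628
vertex 2.066 -0.787 0.39
vertex 1.924 0.064 -0.133
endloop
endfacet
facet normal 0.683 0.440 -0.583
outer loop
vertex 2.586 0.045 0.628
vertex 1.924 0.064 -0.133
vertex 1.974 0.839 0.511
endloop
endfacet
facet normal 0.781 0.617 0.102
outer loop
vertex 2.586 0.045 0.628
vertex 1.974 0.839 0.511
vertex 2.147 0.467 1.434
endloop
endfacet
facet normal 0.344 -0.051 0.938
outer loop
vertex 2.204 -0.538 1.359
vertex 2.147 0.467 1.434
vertex 1.356 -0.104 1.693
endloop
endfacet
facet normal 0.287 -0.937 0.200
outer loop
vertex 2.066 -0.787 0.39
vertex 2.204 -0.538 1.359
vertex 1.306 -0.879 1.049
endloop
endfacet
facet normal 0.089 -0.511 -0.855
outer loop
vertex 1.924 0.064 -0.133
vertex 2.066 -0.787 0.39
vertex 1.133 -0.507 0.126
endloop
endfacet
facet normal 0.023 0.638 -0.770
outer loop
vertex 1.974 0.839 0.511
vertex 1.924 0.064 -0.133
vertex 1.076 0.498 0.201
endloop
endfacet
facet normal 0.181 0.923 0.338
outer loop
vertex 2.147 0.467 1.434
vertex 1.974 0.839 0.511
vertex 1.214 0.747 1.17
endloop
endfacet
facet normal -0.920 -0.169 -0.354
outer loop
vertex -3.203 -3.252 -1.592
vertex -3.551 -2.723 -0.939
vertex -3.311 -2.36 -1.737
endloop
endfacet
facet normal 0.766 -0.012 -0.643
outer loop
vertex -3.203 -3.252 -1.592
vertex -3.311 -2.36 -1.737
vertex -2.209 -2.477 -0.421
endloop
endfacet
facet normal -0.920 -0.169 -0.354
outer loop
vertex -3.311 -2.36 -1.737
vertex -3.551 -2.723 -0.939
vertex -3.659 -1.831 -1.084
endloop
endfacet
facet normal 0.512 0.780 -0.359
outer loop
vertex -3.311 -2.36 -1.737
vertex -3.659 -1.831 -1.084
vertex -2.209 -2.477 -0.421
endloop
endfacet
facet normal -0.920 -0.169 -0.354
outer loop
vertex -3.659 -1.831 -1.084
vertex -3.551 -2.723 -0.939
vertex -3.9 -2.194 -0.285
endloop
endfacet
facet normal 0.182 0.873 0.452
outer loop
vertex -3.659 -1.831 -1.084
vertex -3.9 -2.194 -0.285
vertex -2.209 -2.477 -0.421
endloop
endfacet
facet normal -0.920 -0.169 -0.354
outer loop
vertex -3.9 -2.194 -0.285
vertex -3.551 -2.723 -0.939
vertex -3.792 -3.086 -0.14
endloop
endfacet
facet normal 0.108 0.172 0.979
outer loop
vertex -3.9 -2.194 -0.285
vertex -3.792 -3.086 -0.14
vertex -2.209 -2.477 -0.421
endloop
endfacet
facet normal -0.920 -0.168 -0.354
outer loop
vertex -3.792 -3.086 -0.14
vertex -3.551 -2.723 -0.939
vertex -3.444 -3.615 -0.793
endloop
endfacet
facet normal 0.362 -0.620 0.696
outer loop
vertex -3.792 -3.086 -0.14
vertex -3.444 -3.615 -0.793
vertex -2.209 -2.477 -0.421
endloop
endfacet
facet normal -0.920 -0.168 -0.354
outer loop
vertex -3.444 -3.615 -0.793
vertex -3.551 -2.723 -0.939
vertex -3.203 -3.252 -1.592
endloop
endfacet
facet normal 0.692 -0.713 -0.115
outer loop
vertex -3.444 -3.615 -0.793
vertex -3.203 -3.252 -1.592
vertex -2.209 -2.477 -0.421
endloop
endfacet

endsolid
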